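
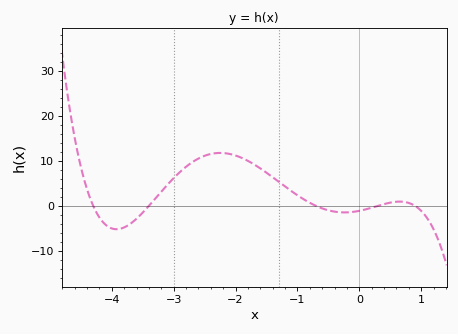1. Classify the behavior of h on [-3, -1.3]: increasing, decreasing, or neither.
neither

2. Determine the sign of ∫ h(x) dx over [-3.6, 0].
positive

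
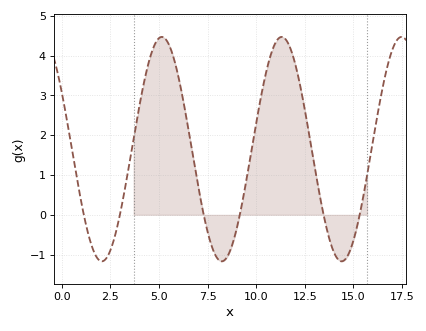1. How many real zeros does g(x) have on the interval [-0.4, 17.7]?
6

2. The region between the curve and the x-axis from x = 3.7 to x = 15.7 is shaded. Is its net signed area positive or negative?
positive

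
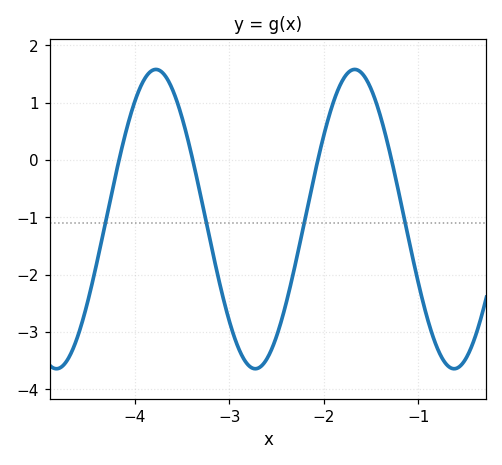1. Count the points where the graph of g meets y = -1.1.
4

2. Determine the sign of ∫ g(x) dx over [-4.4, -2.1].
negative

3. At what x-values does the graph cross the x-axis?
-4.16, -3.38, -2.06, -1.28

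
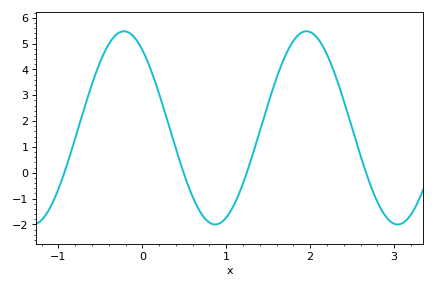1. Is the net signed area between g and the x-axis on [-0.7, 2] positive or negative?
positive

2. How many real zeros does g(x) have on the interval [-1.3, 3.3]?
4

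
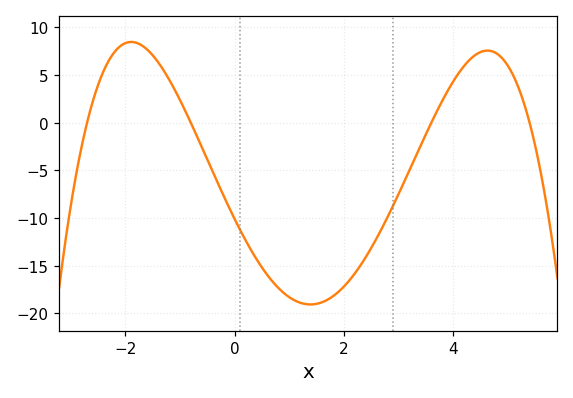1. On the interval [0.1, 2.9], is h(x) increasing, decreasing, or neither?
neither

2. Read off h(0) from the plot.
-10.1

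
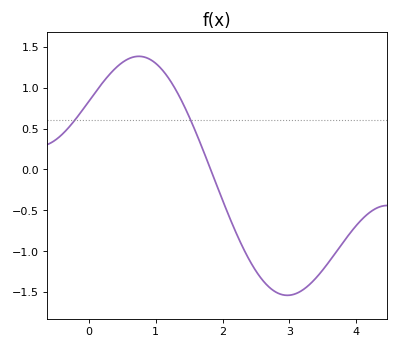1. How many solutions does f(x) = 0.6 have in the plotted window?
2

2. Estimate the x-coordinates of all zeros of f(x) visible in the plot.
1.82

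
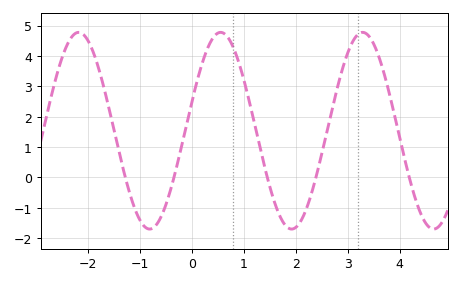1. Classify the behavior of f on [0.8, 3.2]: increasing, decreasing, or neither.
neither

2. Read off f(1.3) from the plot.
1.1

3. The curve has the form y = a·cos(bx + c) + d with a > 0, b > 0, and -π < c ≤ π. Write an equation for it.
y = 3.24cos(2.3x - 1.28) + 1.54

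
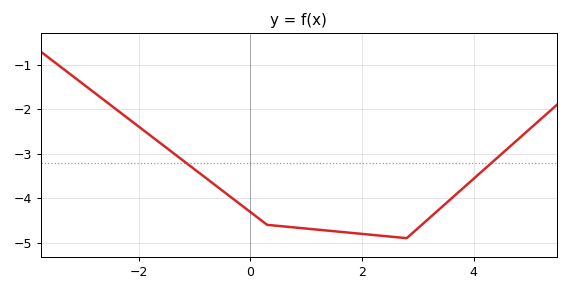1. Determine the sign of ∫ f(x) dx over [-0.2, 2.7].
negative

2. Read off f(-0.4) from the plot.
-3.9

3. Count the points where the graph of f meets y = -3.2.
2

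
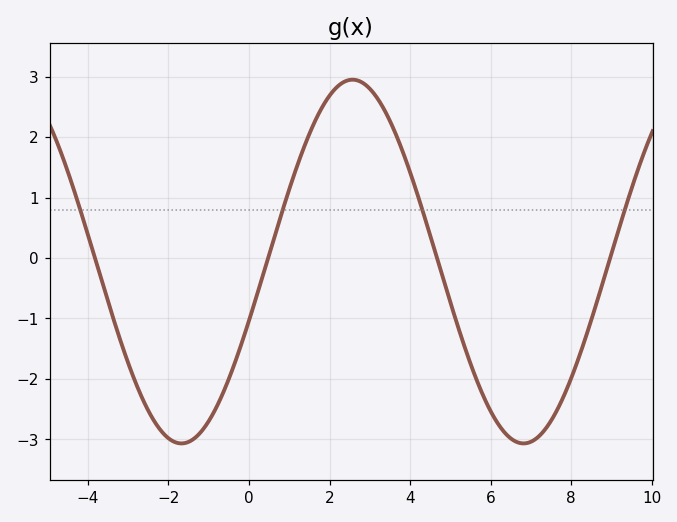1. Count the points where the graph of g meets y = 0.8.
4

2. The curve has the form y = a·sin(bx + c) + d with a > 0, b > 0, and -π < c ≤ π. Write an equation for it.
y = 3.01sin(0.74x - 0.33) - 0.06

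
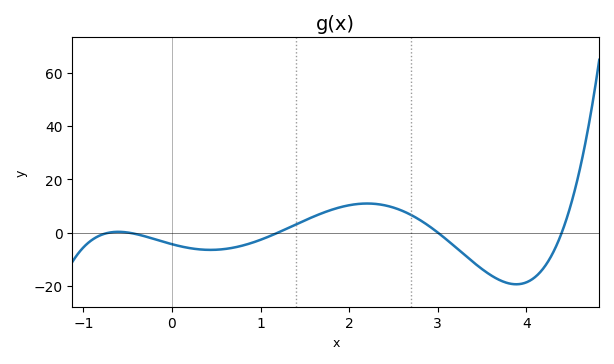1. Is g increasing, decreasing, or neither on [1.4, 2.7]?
neither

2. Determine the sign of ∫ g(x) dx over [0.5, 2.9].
positive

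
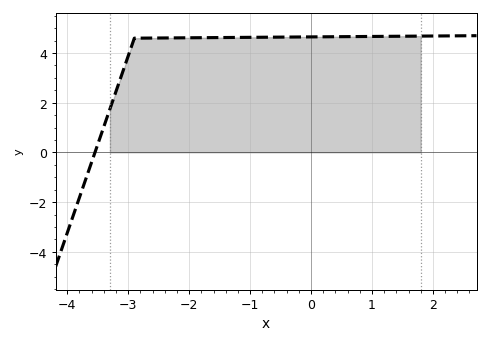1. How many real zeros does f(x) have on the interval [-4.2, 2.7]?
1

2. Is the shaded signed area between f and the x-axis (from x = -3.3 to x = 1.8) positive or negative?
positive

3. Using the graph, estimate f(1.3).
4.6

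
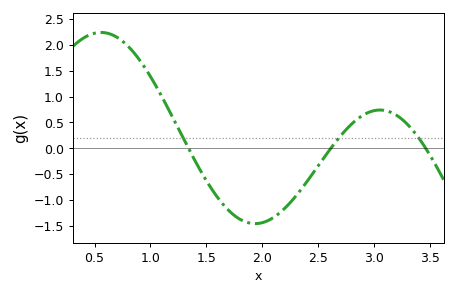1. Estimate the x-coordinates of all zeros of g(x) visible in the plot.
1.35, 2.6, 3.45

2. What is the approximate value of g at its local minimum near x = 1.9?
-1.45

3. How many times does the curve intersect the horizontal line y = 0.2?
3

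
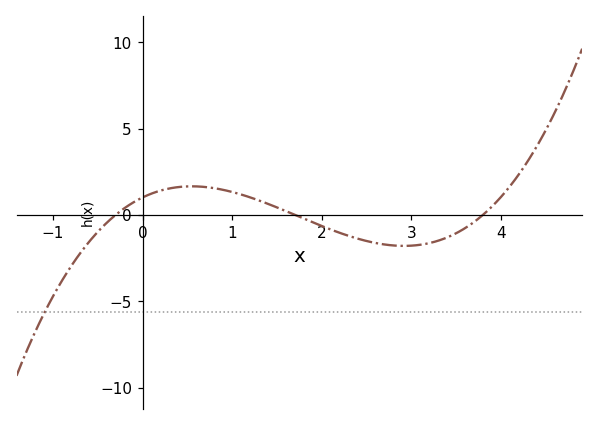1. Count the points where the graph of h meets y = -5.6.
1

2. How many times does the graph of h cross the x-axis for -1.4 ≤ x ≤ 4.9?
3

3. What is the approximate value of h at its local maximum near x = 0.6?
1.5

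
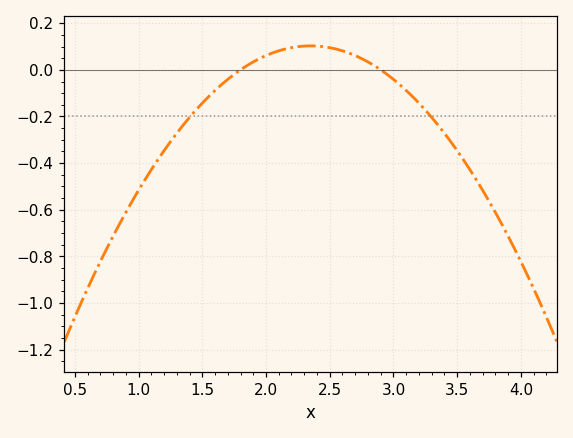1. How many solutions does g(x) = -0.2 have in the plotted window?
2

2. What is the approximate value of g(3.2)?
-0.143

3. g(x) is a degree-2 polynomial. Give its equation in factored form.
y = -0.34(x - 1.8)(x - 2.9)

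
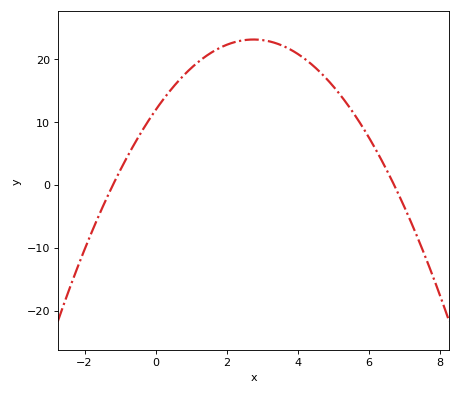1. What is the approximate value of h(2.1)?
22.5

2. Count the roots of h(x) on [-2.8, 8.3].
2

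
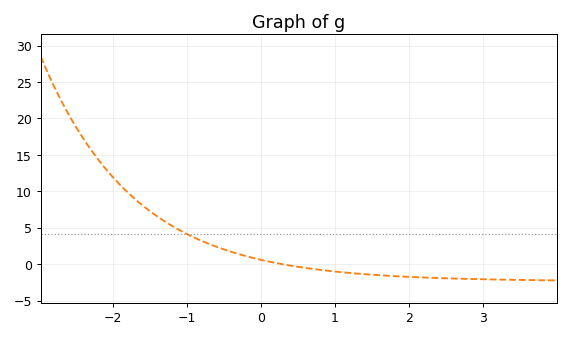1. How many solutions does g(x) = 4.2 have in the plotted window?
1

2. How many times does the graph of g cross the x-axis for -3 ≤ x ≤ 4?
1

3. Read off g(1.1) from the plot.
-1.12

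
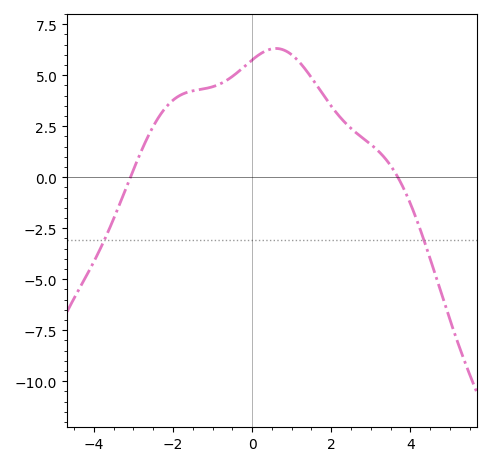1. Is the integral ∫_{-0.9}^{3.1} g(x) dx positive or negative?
positive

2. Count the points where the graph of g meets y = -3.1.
2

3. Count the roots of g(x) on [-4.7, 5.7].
2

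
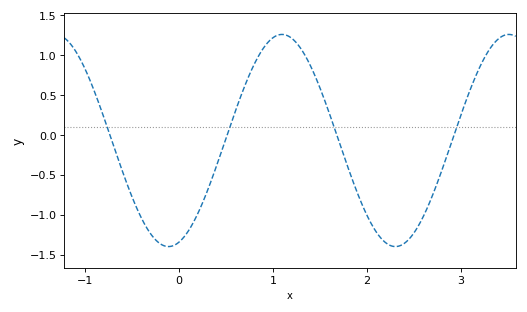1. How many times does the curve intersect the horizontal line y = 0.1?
4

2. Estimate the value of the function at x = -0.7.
-0.124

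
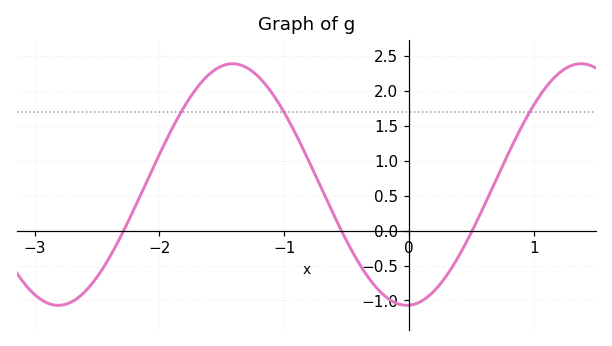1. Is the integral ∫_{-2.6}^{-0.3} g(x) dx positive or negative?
positive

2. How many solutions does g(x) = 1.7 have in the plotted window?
3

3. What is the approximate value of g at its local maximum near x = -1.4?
2.39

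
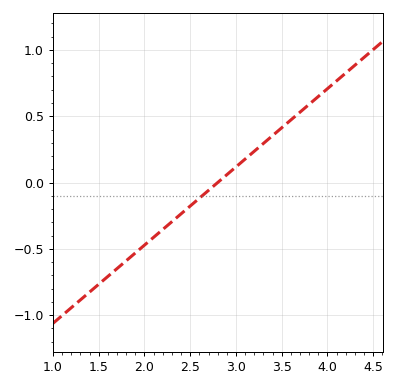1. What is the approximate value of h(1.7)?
-0.65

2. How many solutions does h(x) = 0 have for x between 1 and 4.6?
1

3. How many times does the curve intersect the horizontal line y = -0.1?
1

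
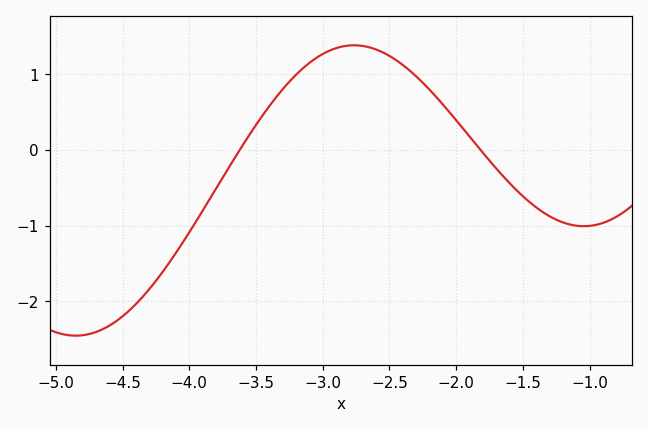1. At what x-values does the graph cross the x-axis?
-3.6, -1.8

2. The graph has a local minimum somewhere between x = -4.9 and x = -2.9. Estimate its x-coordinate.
-4.9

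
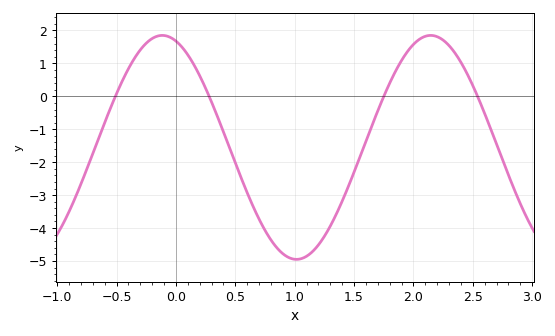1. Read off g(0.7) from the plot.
-3.7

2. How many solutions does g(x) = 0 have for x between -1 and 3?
4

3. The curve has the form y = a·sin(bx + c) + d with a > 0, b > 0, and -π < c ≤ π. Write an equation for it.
y = 3.4sin(2.8x + 1.9) - 1.55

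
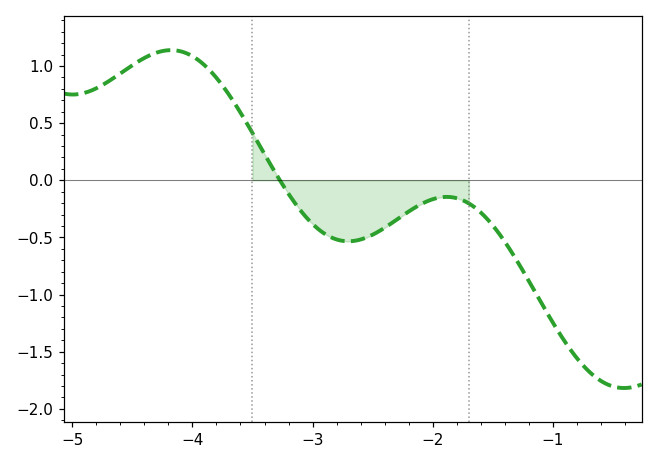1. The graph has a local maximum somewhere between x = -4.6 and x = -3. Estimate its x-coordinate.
-4.2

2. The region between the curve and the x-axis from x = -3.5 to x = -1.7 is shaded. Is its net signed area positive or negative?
negative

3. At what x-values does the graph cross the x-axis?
-3.3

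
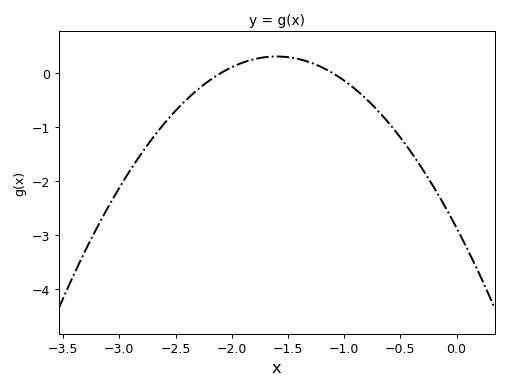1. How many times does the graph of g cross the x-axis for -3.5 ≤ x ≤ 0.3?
2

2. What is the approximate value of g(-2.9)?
-1.8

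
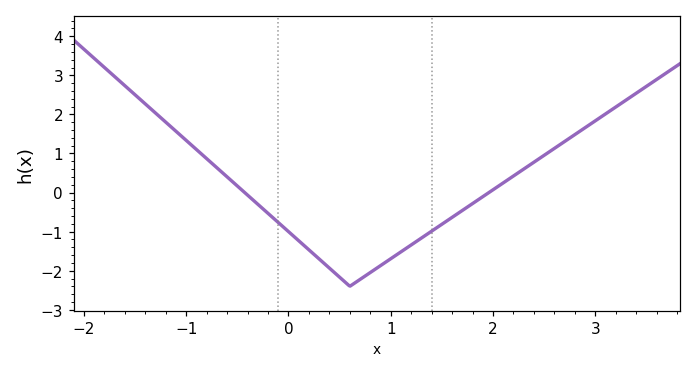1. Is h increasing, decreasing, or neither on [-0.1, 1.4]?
neither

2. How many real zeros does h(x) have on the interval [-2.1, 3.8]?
2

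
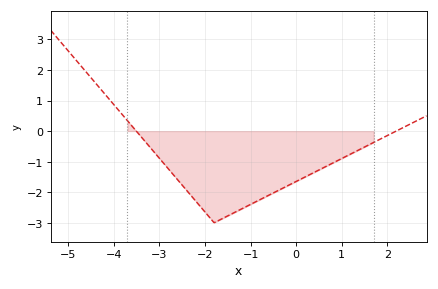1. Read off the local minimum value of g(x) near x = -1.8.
-3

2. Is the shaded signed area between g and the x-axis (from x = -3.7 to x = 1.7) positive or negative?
negative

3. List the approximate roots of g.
-3.51, 2.19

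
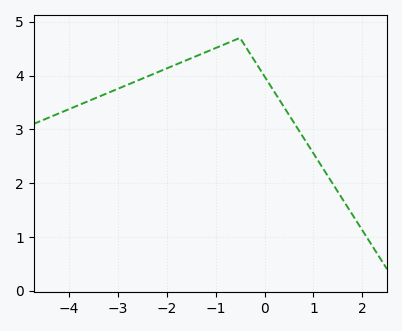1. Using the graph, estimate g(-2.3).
4.02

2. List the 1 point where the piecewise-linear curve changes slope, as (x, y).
(-0.5, 4.7)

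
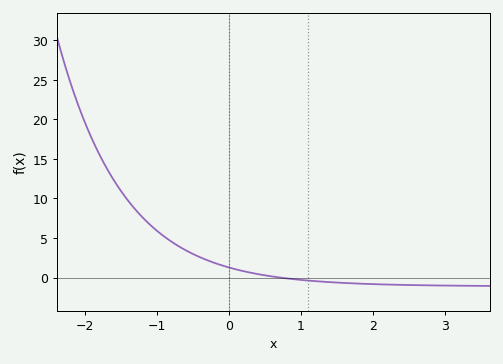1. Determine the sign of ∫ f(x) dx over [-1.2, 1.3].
positive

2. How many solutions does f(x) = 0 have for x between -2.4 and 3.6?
1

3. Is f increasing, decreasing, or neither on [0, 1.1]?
decreasing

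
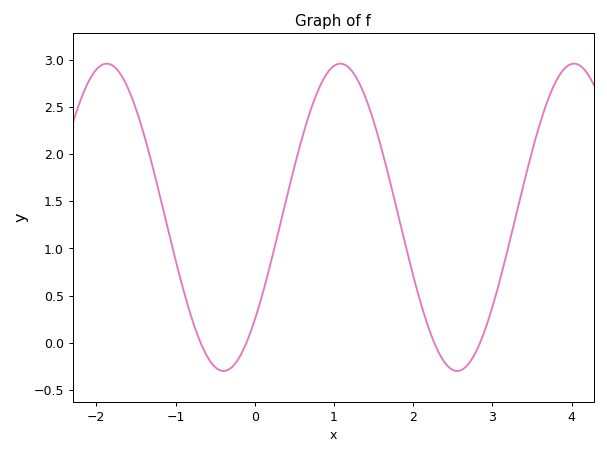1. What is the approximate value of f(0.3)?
1.2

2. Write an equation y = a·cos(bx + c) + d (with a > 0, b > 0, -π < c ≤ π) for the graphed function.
y = 1.63cos(2.1x - 2.3) + 1.33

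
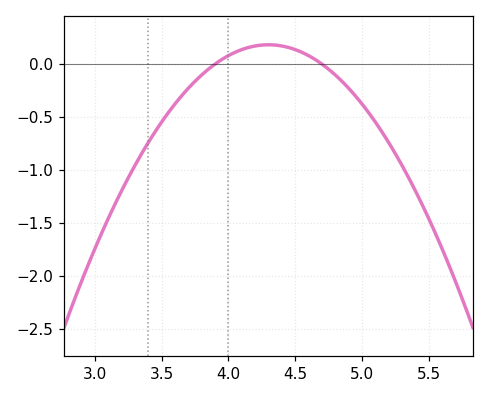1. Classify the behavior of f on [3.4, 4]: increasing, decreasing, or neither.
increasing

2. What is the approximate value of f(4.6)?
0.1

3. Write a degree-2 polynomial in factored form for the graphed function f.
y = -1.14(x - 3.9)(x - 4.7)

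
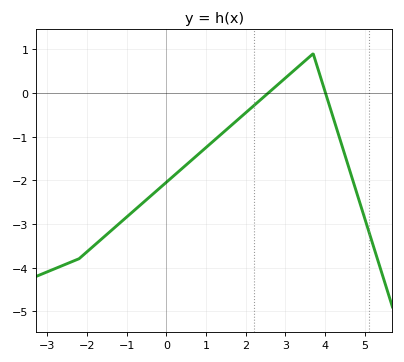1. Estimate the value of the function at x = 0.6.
-1.57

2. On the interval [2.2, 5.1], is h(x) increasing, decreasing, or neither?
neither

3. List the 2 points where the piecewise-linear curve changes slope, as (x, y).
(-2.2, -3.8); (3.7, 0.9)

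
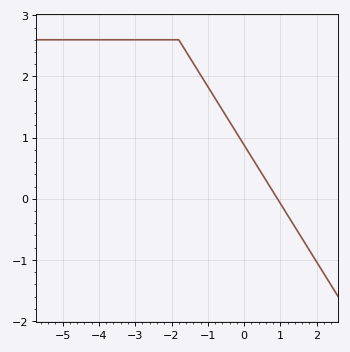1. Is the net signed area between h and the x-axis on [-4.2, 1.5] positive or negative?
positive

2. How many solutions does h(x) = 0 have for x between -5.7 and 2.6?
1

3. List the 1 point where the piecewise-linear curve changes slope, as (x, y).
(-1.8, 2.6)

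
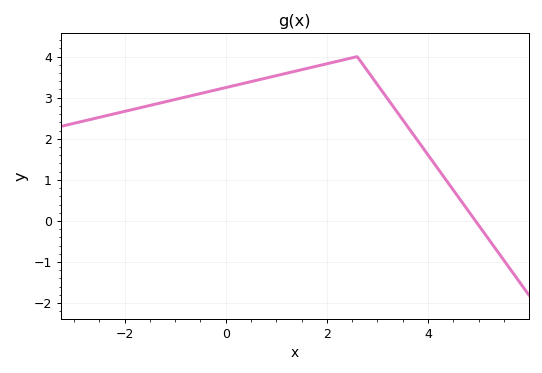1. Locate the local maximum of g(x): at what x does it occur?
2.6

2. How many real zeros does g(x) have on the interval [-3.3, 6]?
1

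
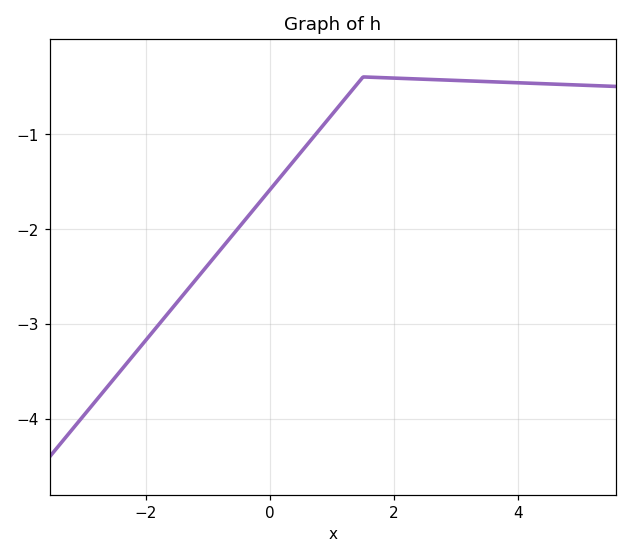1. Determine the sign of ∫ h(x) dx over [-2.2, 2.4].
negative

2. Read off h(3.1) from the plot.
-0.439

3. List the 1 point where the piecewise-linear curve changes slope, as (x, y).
(1.5, -0.4)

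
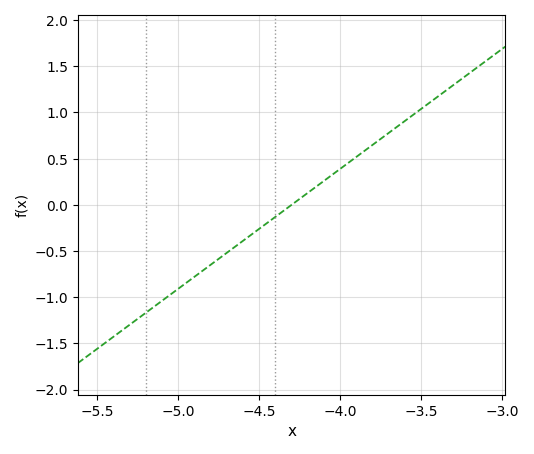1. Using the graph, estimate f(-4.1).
0.26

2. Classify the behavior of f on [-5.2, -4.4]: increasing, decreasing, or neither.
increasing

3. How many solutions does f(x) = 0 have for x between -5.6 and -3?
1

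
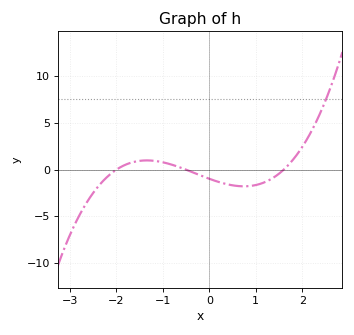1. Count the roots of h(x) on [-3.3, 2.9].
3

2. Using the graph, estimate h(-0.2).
-0.5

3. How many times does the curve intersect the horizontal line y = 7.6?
1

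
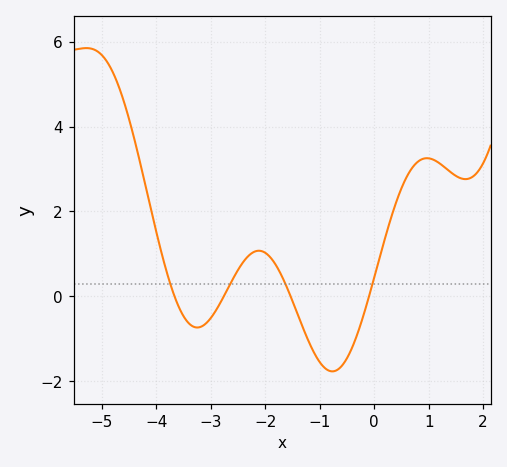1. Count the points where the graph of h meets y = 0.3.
4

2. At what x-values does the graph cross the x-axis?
-3.66, -2.76, -1.53, -0.095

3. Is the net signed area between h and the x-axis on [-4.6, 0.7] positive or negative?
positive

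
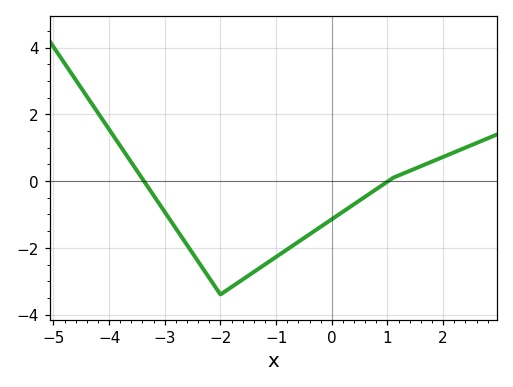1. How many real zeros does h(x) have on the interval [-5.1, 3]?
2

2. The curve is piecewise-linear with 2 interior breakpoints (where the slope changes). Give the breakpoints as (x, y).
(-2, -3.4); (1.1, 0.1)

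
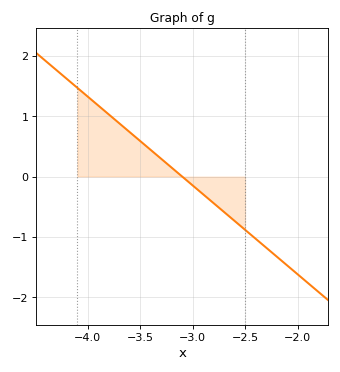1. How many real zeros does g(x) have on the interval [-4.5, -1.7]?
1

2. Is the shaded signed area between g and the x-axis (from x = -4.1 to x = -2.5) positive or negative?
positive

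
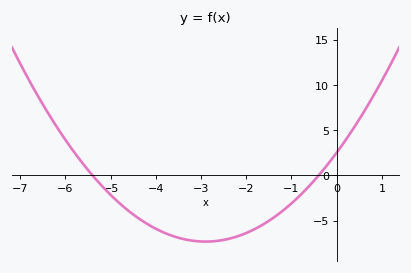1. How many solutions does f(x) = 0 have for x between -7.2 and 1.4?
2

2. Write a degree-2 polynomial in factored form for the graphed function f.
y = 1.17(x + 5.4)(x + 0.4)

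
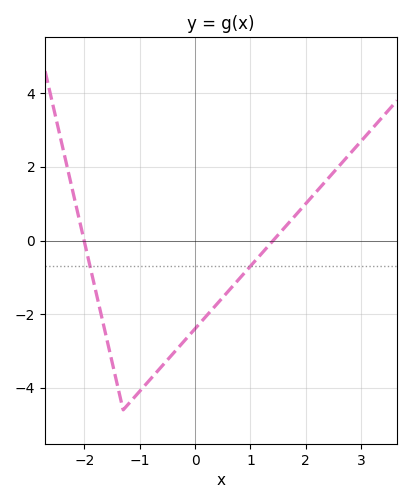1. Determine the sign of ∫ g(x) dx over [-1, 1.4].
negative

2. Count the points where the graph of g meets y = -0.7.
2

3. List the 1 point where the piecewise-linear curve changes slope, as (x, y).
(-1.3, -4.6)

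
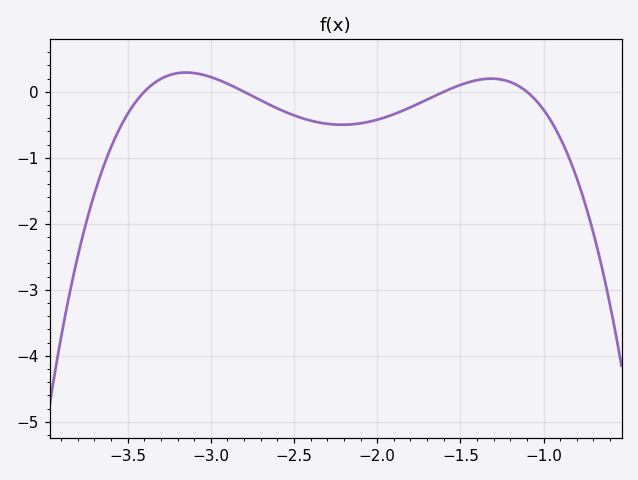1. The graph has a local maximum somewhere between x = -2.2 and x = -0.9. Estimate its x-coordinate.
-1.32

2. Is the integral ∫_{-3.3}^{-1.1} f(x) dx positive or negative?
negative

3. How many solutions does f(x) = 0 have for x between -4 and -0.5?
4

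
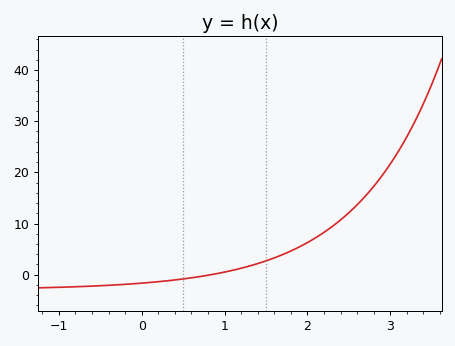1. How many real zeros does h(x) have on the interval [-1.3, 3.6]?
1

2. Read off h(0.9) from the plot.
0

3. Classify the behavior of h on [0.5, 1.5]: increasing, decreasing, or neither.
increasing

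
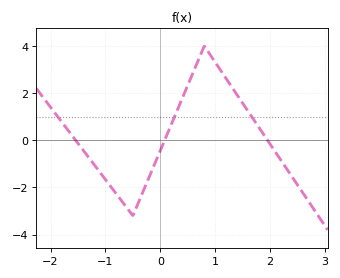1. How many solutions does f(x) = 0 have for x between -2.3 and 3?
3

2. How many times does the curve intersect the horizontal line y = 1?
3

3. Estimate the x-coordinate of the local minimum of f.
-0.5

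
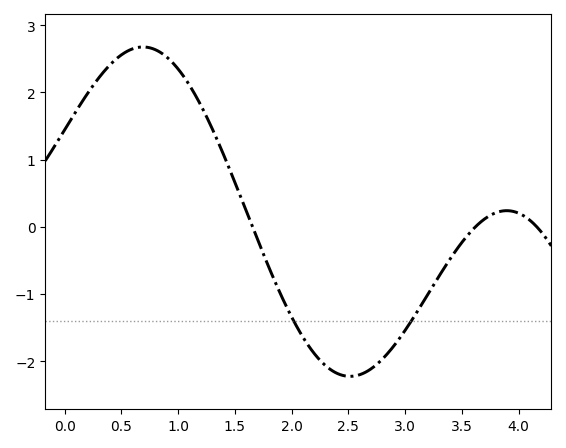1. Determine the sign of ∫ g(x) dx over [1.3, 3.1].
negative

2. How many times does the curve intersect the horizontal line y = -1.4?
2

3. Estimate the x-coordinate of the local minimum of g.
2.51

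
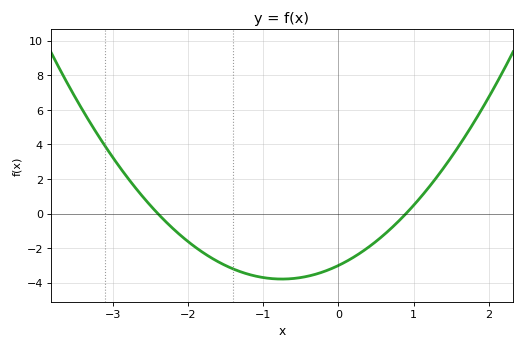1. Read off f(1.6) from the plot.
3.89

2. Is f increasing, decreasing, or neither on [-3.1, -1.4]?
decreasing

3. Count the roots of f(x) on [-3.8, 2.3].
2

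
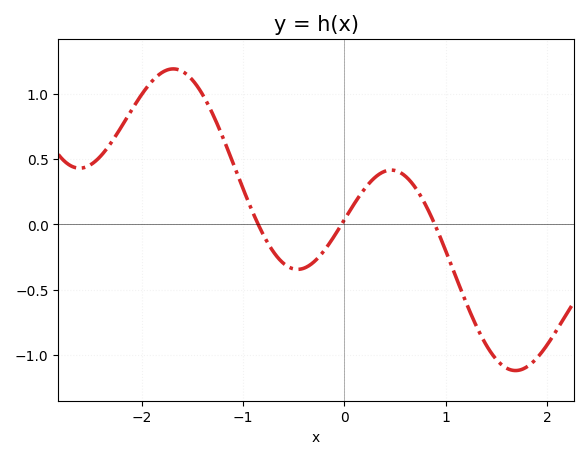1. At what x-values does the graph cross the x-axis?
-0.9, 0, 0.9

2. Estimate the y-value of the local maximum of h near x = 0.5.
0.4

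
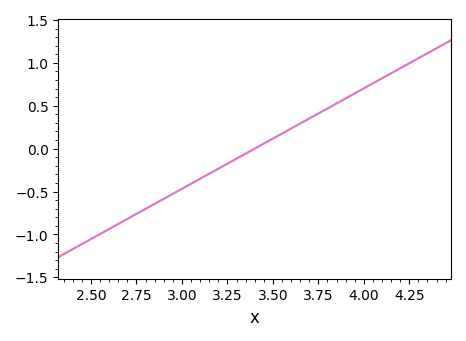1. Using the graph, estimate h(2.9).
-0.6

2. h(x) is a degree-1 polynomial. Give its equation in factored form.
y = 1.17(x - 3.4)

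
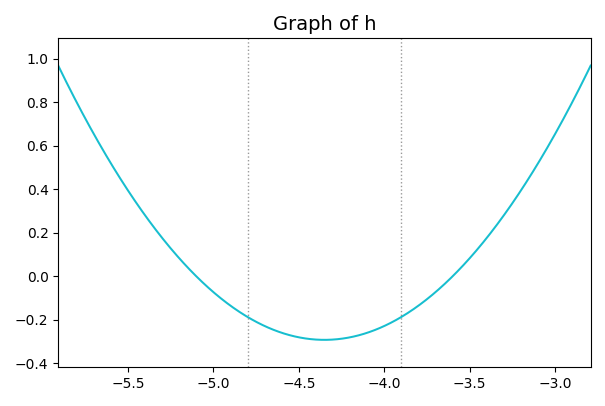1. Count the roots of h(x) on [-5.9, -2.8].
2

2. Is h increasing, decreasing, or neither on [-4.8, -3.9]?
neither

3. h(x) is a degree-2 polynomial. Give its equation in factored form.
y = 0.52(x + 5.1)(x + 3.6)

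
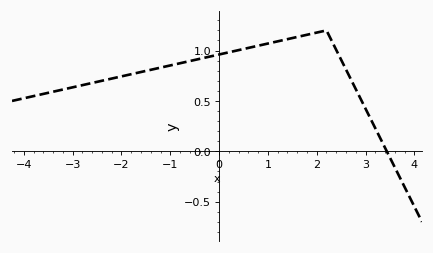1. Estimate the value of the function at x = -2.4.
0.7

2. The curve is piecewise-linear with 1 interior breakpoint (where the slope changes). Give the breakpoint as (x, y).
(2.2, 1.2)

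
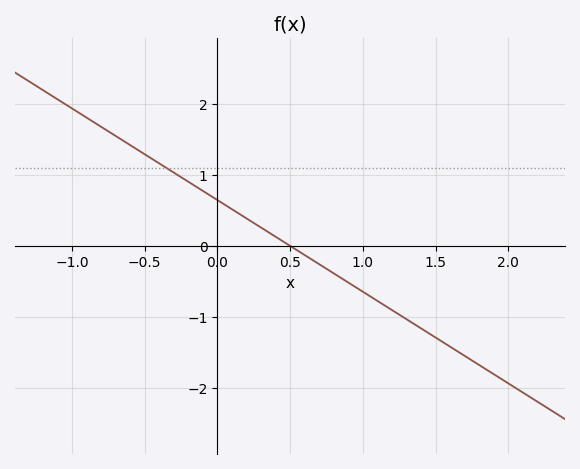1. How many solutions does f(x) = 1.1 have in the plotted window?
1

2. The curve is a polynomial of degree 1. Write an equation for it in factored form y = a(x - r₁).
y = -1.29(x - 0.5)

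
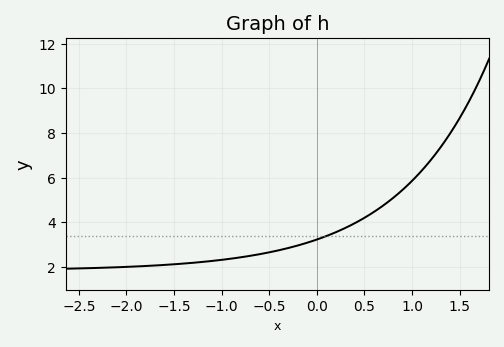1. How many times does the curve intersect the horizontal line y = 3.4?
1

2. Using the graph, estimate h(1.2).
6.8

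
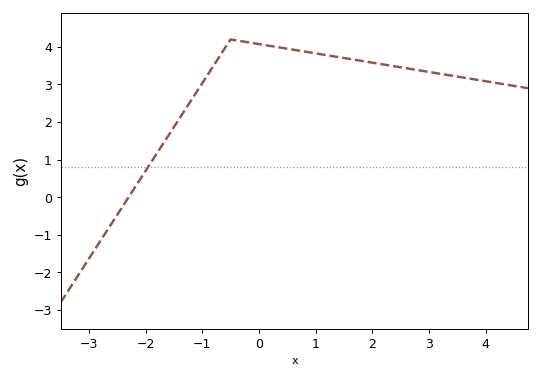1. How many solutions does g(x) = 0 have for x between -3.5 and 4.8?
1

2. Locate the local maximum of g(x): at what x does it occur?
-0.497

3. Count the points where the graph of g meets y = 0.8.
1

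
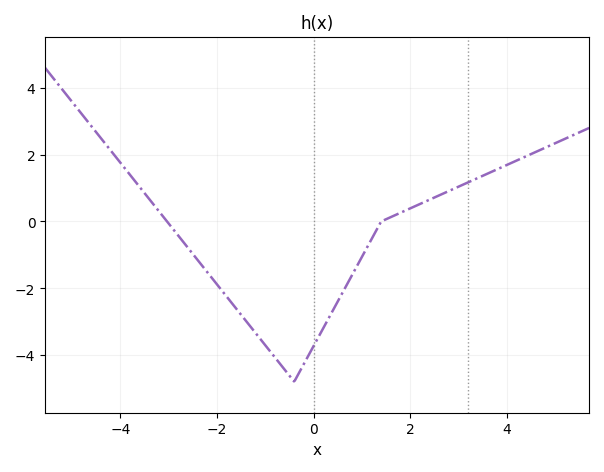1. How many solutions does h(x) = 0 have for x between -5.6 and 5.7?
2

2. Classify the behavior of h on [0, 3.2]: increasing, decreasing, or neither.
increasing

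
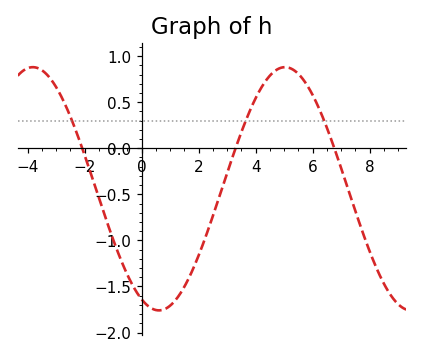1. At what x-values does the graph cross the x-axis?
-2.09, 3.3, 6.76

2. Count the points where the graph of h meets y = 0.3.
3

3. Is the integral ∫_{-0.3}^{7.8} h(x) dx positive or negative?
negative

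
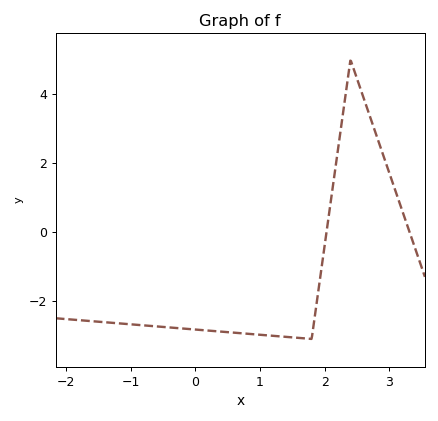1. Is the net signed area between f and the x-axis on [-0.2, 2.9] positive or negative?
negative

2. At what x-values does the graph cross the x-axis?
2, 3.3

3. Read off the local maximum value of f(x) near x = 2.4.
5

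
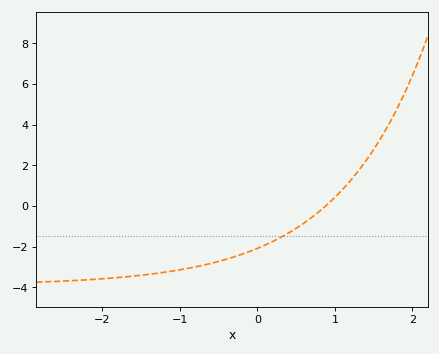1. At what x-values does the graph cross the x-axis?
0.882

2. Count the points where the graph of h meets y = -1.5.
1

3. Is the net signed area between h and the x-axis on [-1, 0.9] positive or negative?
negative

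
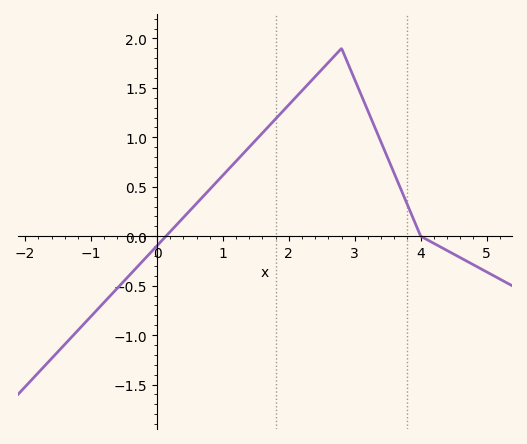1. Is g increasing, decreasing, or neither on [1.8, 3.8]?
neither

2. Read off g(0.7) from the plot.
0.403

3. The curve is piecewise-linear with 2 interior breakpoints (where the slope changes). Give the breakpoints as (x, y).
(2.8, 1.9); (4, 0)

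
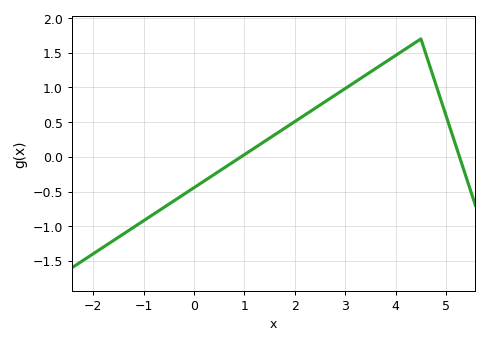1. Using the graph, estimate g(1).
0.05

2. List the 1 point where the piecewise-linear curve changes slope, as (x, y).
(4.5, 1.7)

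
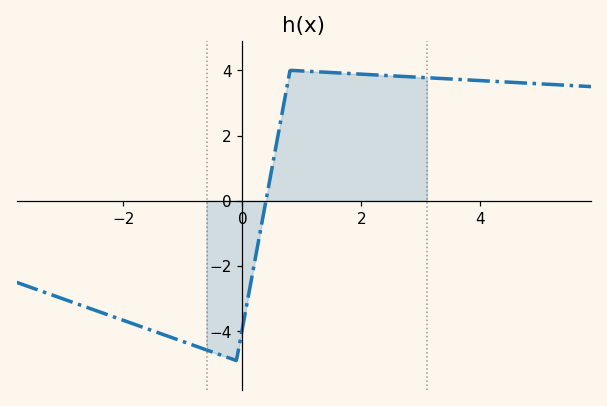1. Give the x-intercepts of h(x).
0.4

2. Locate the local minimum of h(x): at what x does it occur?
-0.2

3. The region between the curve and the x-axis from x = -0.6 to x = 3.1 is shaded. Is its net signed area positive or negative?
positive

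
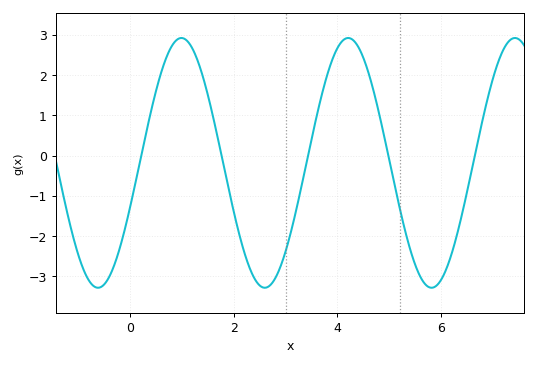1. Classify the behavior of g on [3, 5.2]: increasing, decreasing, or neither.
neither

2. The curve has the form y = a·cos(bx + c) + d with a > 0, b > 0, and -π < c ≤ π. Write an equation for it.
y = 3.1cos(1.95x - 1.92) - 0.18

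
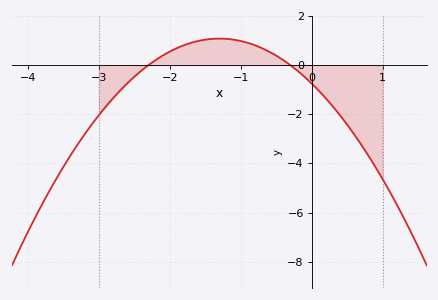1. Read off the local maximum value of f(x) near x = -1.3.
1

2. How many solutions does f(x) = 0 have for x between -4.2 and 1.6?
2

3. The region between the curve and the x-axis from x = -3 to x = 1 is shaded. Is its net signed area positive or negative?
negative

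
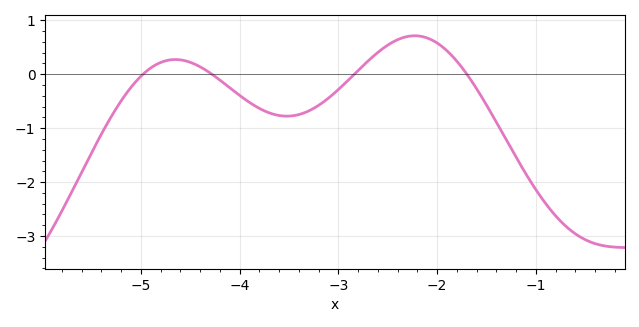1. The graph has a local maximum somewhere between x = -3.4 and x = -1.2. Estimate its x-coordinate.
-2.22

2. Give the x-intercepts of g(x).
-4.98, -4.28, -2.84, -1.7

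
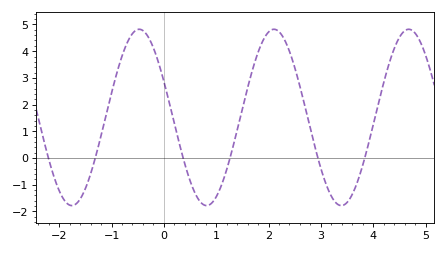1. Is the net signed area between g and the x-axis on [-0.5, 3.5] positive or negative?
positive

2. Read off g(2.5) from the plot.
3.4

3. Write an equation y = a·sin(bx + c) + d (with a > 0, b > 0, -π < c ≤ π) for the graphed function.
y = 3.3sin(2.4x + 2.7) + 1.52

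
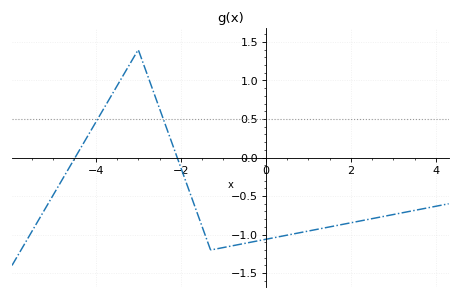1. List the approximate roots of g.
-4.4, -2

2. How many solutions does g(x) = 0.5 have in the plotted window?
2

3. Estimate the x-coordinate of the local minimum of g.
-1.2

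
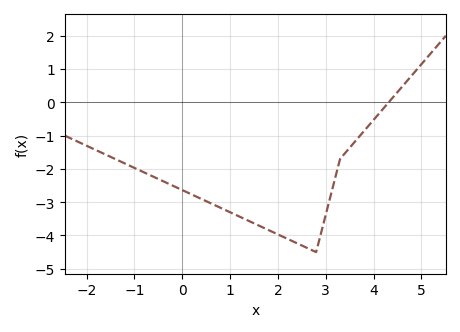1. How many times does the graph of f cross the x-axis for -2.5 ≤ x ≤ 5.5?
1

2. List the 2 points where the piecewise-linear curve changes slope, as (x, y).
(2.8, -4.5); (3.3, -1.7)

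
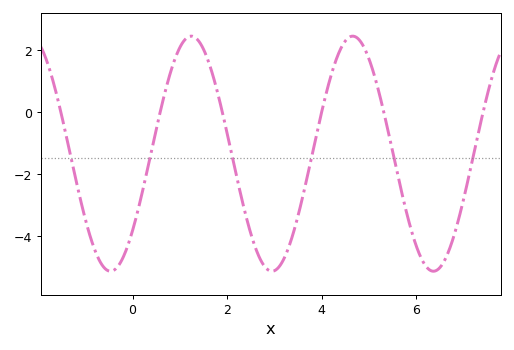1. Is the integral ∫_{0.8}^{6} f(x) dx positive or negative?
negative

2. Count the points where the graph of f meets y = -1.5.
6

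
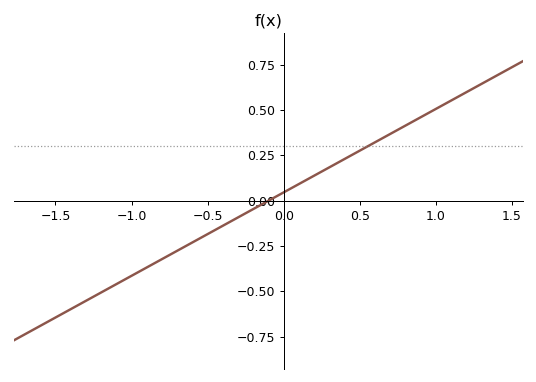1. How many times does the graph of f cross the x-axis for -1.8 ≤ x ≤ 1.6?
1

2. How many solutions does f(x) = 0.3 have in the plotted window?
1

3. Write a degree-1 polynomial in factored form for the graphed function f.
y = 0.46(x + 0.1)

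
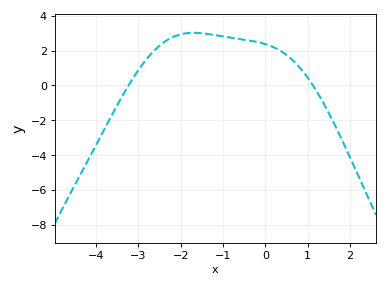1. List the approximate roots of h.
-3.2, 1.2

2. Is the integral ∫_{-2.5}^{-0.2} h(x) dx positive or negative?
positive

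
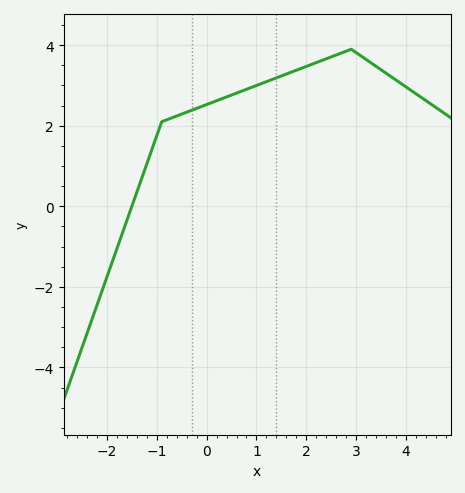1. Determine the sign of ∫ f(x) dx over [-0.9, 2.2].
positive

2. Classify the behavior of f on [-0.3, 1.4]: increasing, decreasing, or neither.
increasing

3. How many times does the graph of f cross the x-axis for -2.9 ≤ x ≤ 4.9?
1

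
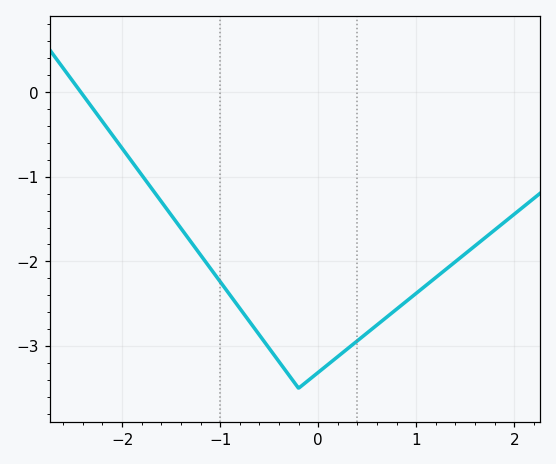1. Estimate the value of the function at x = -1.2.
-1.92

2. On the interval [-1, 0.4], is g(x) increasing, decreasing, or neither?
neither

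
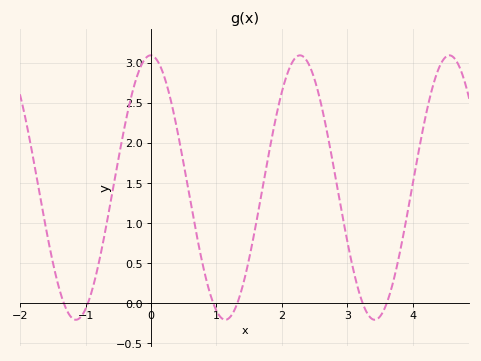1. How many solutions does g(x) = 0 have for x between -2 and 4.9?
6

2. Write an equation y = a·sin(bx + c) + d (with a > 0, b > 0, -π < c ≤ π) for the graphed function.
y = 1.65sin(2.8x + 1.6) + 1.44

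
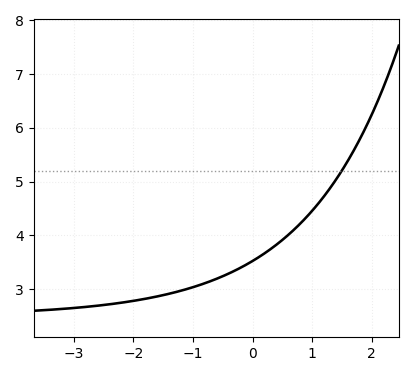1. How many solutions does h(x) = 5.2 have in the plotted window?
1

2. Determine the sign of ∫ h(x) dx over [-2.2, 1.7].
positive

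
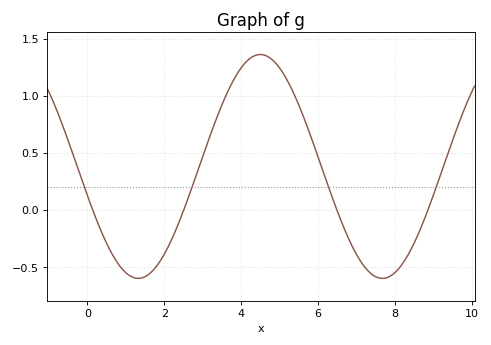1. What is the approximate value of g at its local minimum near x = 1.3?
-0.6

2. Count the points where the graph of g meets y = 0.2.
4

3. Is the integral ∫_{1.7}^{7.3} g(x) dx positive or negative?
positive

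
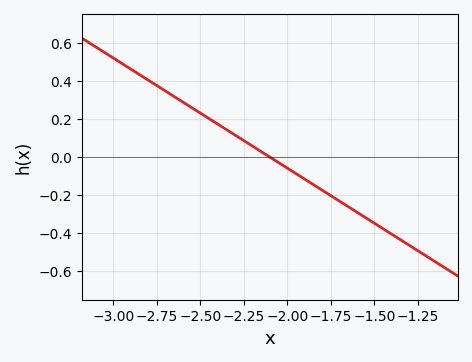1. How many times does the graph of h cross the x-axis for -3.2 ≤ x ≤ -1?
1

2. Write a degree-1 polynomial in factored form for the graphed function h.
y = -0.58(x + 2.1)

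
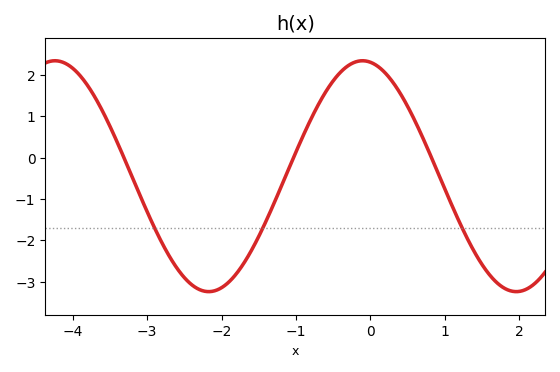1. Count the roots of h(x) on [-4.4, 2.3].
3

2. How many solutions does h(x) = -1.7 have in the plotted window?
3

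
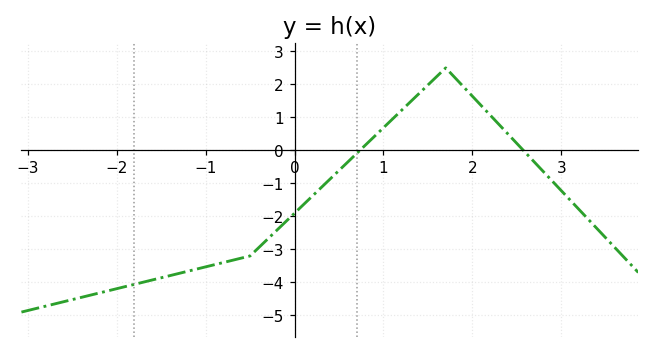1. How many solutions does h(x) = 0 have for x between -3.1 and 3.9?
2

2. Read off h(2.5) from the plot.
0.2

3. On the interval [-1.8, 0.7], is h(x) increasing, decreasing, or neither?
increasing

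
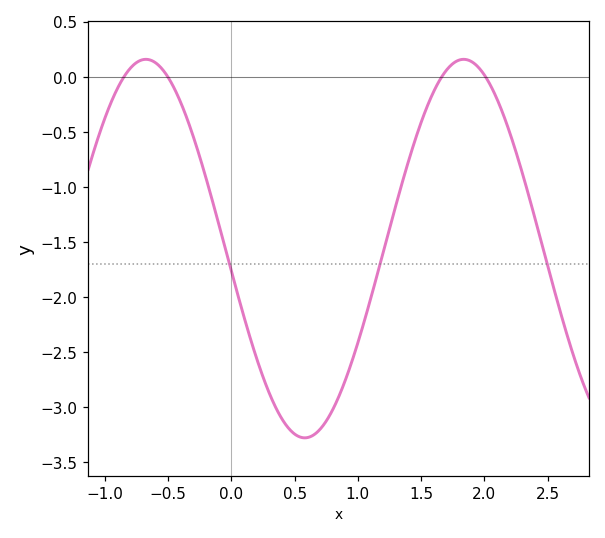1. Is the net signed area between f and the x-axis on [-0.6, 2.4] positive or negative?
negative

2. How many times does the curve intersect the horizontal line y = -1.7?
3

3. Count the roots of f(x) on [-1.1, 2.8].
4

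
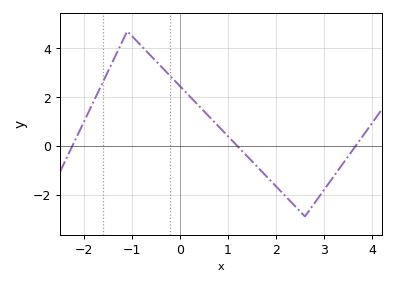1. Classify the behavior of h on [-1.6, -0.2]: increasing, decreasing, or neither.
neither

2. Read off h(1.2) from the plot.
-0.024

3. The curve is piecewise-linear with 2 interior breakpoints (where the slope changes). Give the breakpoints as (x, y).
(-1.1, 4.7); (2.6, -2.9)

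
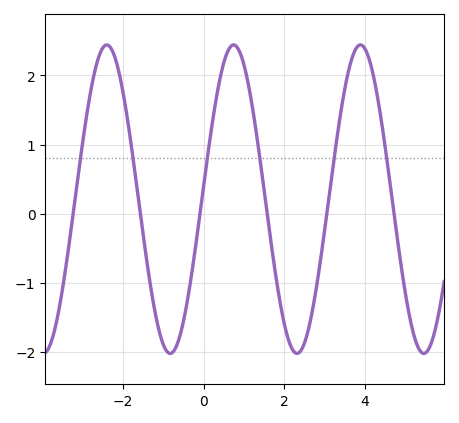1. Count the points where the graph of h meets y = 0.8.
6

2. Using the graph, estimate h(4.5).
0.9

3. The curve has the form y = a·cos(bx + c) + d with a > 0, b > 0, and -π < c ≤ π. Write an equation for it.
y = 2.23cos(2x - 1.5) + 0.21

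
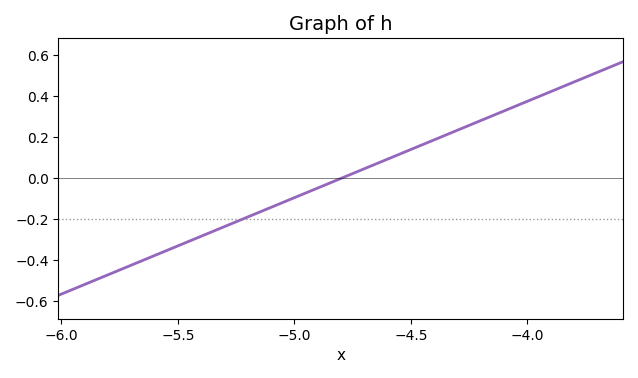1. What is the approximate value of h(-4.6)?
0.1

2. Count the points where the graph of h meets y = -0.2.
1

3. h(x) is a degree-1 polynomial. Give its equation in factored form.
y = 0.47(x + 4.8)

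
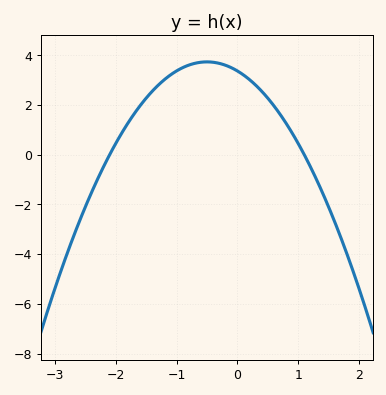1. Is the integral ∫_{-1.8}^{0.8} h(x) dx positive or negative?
positive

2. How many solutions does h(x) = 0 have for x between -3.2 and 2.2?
2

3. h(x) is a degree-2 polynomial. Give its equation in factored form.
y = -1.46(x + 2.1)(x - 1.1)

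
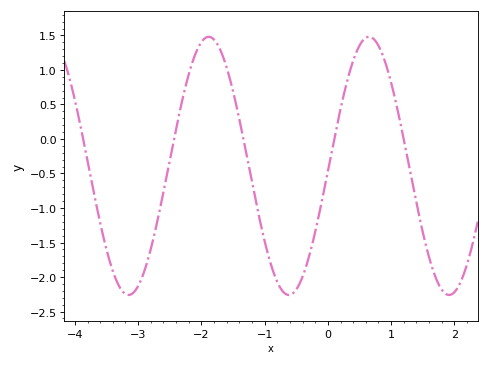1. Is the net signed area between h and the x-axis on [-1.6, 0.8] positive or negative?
negative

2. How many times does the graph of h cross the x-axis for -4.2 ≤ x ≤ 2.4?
5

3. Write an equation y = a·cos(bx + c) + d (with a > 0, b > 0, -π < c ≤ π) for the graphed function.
y = 1.87cos(2.48x - 1.61) - 0.39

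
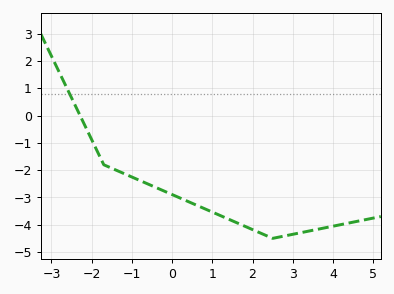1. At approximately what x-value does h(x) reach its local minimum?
2.5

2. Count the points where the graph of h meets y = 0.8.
1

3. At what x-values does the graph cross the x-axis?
-2.29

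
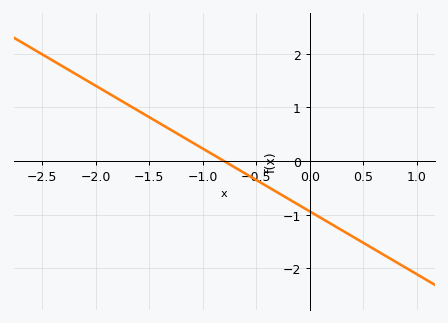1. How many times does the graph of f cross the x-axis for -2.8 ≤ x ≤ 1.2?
1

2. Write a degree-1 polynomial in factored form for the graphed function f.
y = -1.17(x + 0.8)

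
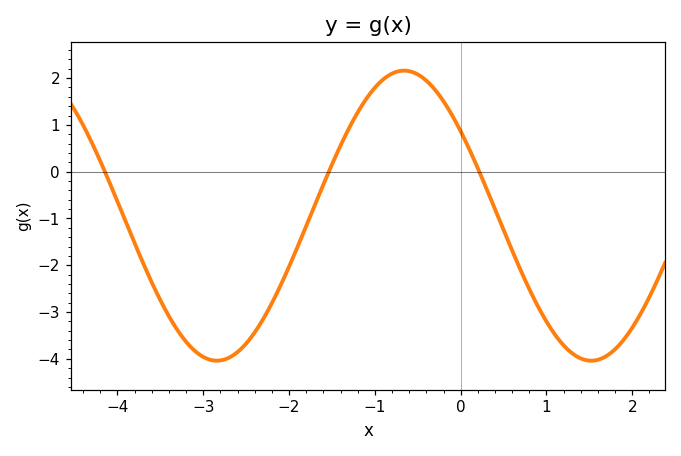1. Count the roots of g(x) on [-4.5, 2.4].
3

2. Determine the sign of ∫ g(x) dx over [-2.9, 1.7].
negative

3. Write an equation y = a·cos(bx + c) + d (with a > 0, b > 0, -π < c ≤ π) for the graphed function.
y = 3.1cos(1.4x + 0.95) - 0.94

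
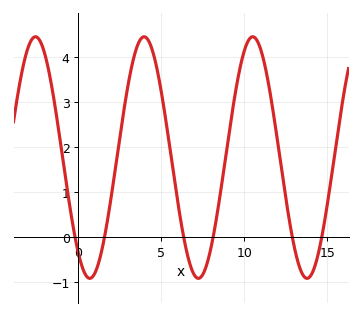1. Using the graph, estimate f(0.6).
-0.911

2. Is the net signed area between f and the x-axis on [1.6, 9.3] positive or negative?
positive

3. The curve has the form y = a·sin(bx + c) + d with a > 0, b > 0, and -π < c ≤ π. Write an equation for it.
y = 2.69sin(0.96x - 2.23) + 1.77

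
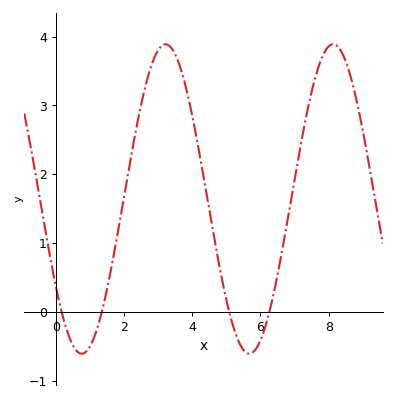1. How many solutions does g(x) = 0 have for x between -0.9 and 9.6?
4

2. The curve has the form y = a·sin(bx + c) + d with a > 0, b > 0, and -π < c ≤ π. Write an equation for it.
y = 2.25sin(1.3x - 2.5) + 1.64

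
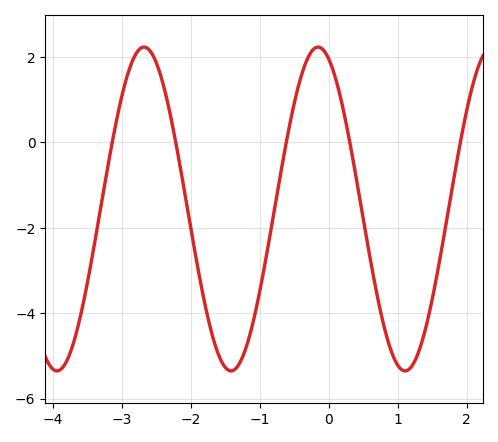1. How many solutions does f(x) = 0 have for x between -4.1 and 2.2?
5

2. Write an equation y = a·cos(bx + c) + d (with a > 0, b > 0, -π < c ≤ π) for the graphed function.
y = 3.79cos(2.49x + 0.38) - 1.56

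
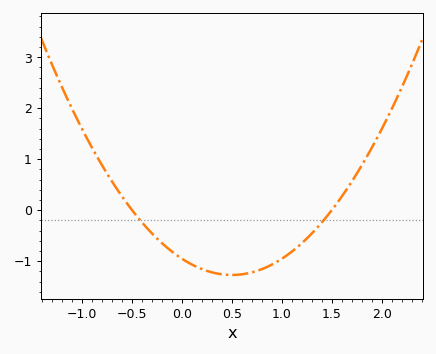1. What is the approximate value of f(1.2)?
-0.6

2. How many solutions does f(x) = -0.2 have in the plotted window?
2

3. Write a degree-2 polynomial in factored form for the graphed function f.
y = 1.27(x + 0.5)(x - 1.5)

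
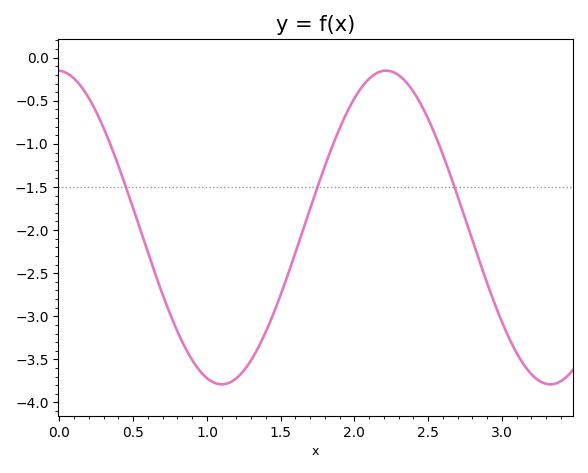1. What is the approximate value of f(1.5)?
-2.75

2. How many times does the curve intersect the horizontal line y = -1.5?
3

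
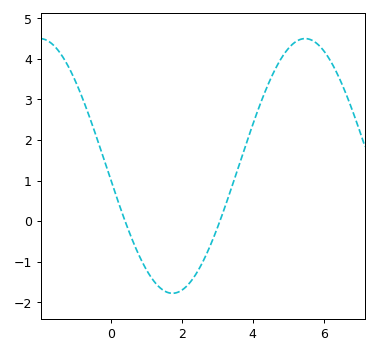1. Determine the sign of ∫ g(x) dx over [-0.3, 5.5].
positive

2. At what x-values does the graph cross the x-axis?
0.4, 3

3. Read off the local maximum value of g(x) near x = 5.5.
4.5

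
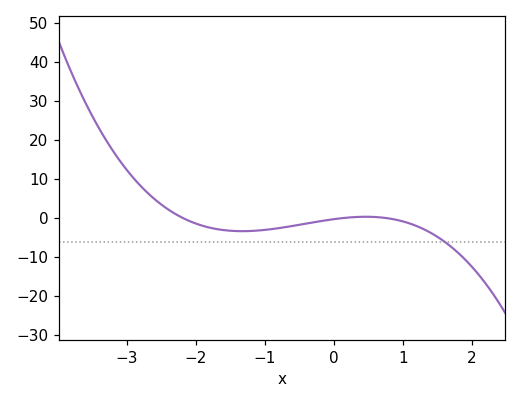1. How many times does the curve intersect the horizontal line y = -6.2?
1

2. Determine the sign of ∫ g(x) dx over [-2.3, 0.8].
negative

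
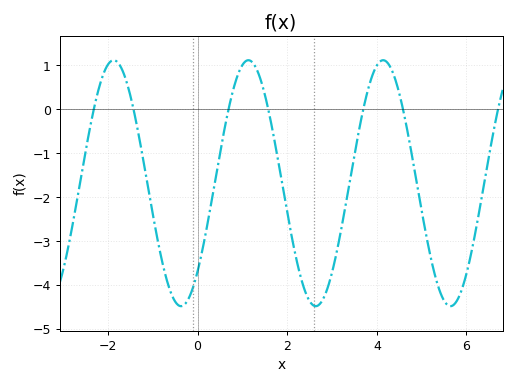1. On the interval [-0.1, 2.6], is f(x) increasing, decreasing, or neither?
neither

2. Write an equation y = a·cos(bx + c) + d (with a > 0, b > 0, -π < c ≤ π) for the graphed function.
y = 2.8cos(2.09x - 2.37) - 1.68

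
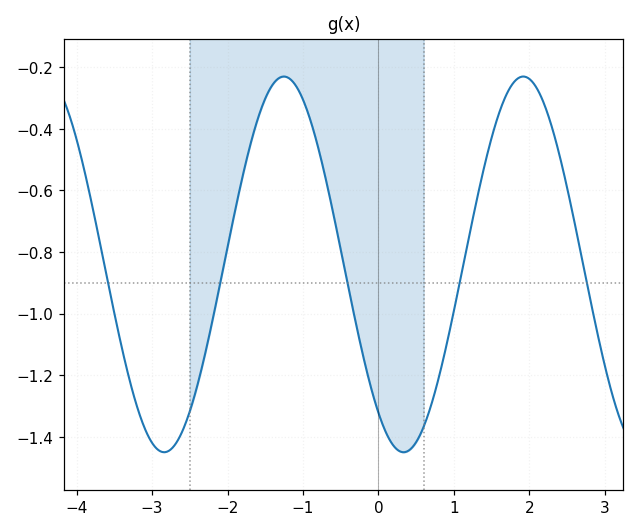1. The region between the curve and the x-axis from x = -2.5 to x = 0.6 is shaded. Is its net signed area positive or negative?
negative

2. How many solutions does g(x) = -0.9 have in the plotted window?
5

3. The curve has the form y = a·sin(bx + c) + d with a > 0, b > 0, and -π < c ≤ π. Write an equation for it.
y = 0.61sin(2x - 2.2) - 0.84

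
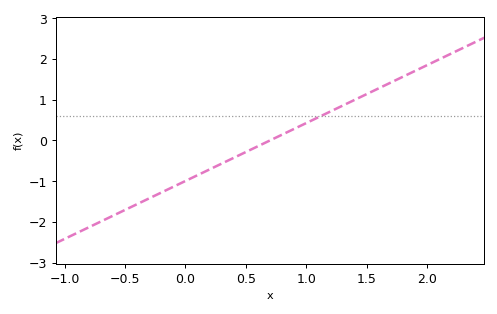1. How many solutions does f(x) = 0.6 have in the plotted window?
1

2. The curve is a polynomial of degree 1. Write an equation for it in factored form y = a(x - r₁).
y = 1.42(x - 0.7)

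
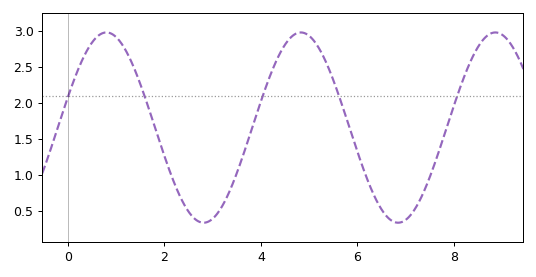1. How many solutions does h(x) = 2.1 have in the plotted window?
5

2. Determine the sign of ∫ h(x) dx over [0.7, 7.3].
positive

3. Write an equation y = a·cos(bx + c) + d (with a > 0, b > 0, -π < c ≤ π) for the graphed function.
y = 1.32cos(1.6x - 1.2) + 1.66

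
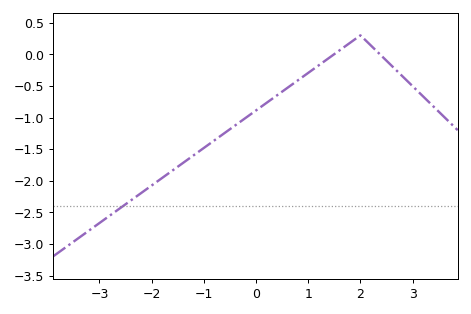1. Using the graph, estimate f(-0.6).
-1.25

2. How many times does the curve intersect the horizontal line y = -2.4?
1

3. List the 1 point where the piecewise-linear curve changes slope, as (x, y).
(2, 0.3)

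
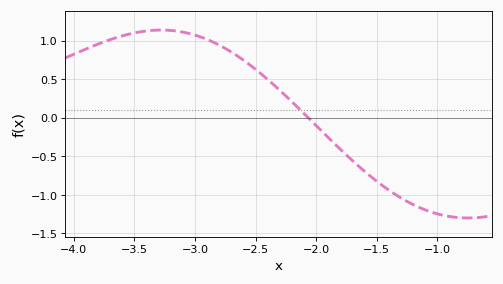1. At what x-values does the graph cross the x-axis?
-2.07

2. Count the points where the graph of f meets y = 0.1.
1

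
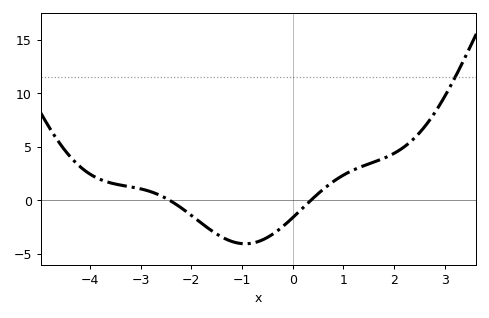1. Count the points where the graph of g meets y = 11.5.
1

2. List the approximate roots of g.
-2.4, 0.4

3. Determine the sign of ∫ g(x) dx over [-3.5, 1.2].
negative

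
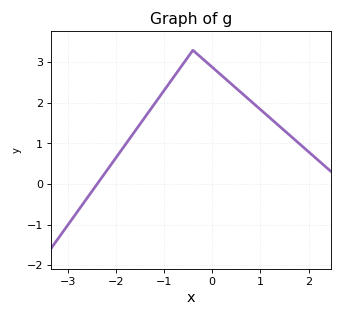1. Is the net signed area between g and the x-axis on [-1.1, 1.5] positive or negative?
positive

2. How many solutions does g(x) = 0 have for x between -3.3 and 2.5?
1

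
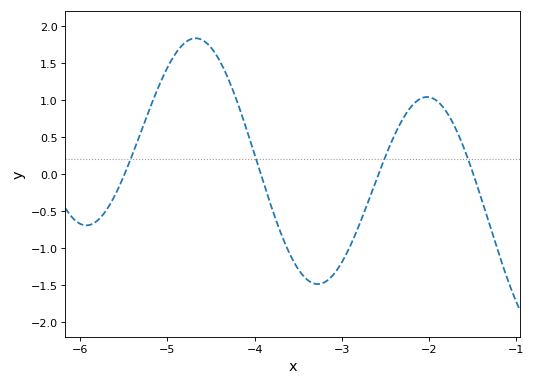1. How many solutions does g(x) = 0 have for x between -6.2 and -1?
4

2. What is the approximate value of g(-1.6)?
0.35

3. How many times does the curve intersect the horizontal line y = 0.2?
4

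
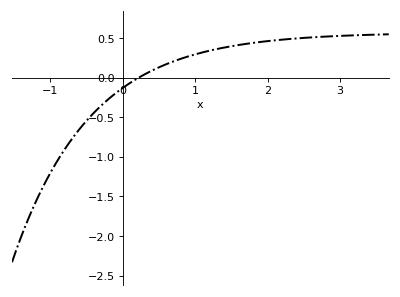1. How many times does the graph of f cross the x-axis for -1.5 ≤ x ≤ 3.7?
1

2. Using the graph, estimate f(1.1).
0.318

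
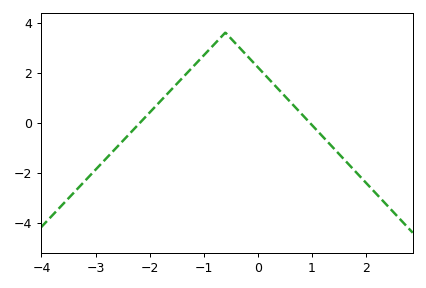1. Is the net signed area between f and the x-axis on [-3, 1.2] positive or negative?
positive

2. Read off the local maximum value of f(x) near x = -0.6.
3.6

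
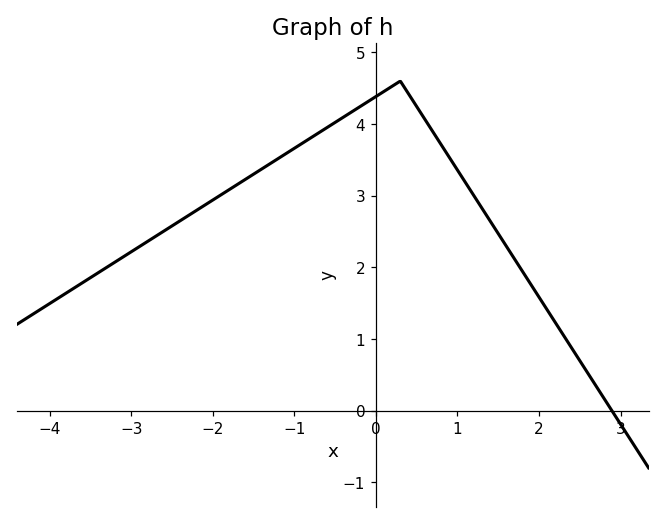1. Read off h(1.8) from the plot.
1.9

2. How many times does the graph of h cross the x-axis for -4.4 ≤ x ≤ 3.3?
1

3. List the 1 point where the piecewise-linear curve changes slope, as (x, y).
(0.3, 4.6)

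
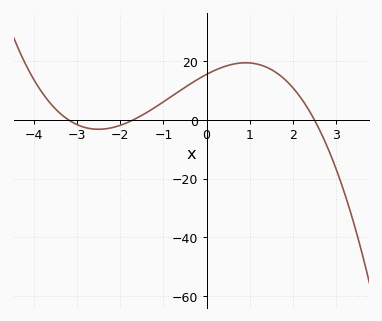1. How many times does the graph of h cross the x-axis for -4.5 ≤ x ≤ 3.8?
3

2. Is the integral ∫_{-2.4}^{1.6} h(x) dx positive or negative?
positive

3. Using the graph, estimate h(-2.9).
-2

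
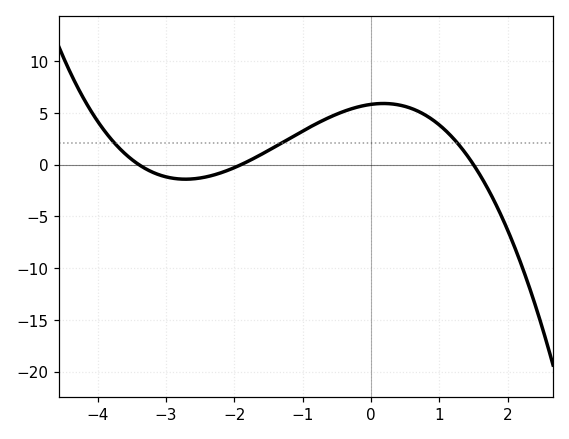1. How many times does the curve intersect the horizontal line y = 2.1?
3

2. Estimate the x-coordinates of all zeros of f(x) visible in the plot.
-3.4, -1.9, 1.5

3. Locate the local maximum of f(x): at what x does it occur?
0.182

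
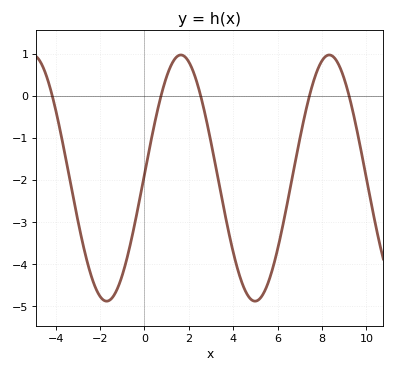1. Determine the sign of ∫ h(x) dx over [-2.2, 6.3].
negative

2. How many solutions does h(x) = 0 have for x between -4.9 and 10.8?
5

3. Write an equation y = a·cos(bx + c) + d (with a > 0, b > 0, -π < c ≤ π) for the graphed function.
y = 2.93cos(0.94x - 1.54) - 1.95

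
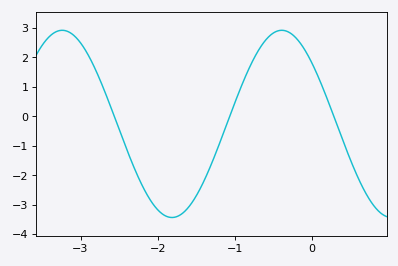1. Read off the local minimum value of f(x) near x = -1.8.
-3.44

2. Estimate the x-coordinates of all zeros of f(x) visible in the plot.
-2.56, -1.07, 0.28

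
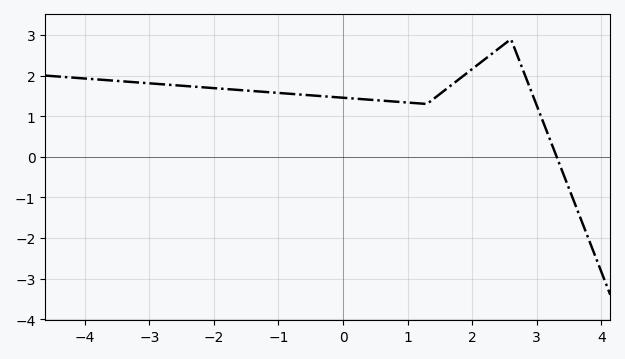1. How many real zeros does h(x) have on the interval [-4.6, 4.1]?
1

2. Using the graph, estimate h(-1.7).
1.66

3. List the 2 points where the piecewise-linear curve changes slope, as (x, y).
(1.3, 1.3); (2.6, 2.9)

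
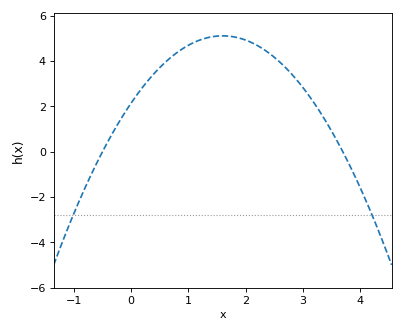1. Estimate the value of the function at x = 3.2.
2.2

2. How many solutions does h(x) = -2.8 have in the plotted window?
2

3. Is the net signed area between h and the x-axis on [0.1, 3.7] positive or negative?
positive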